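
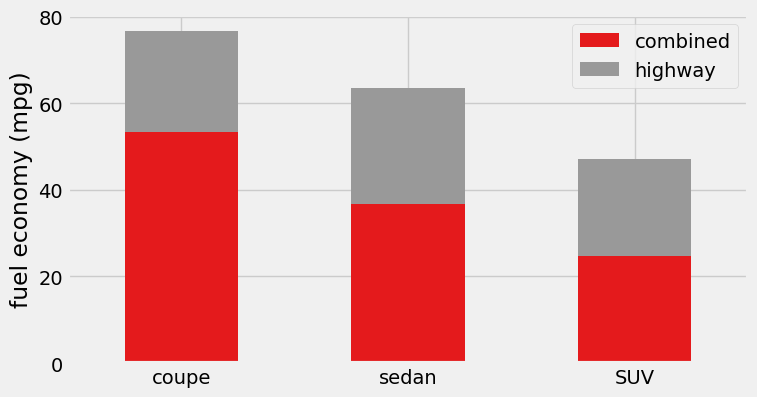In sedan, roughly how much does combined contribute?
combined top ≈ 40, bottom ≈ 0; segment ≈ 40.

≈ 40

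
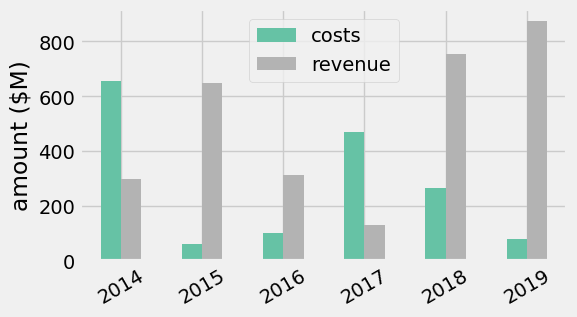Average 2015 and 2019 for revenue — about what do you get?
(600 + 900) / 2 ≈ 750.

≈ 750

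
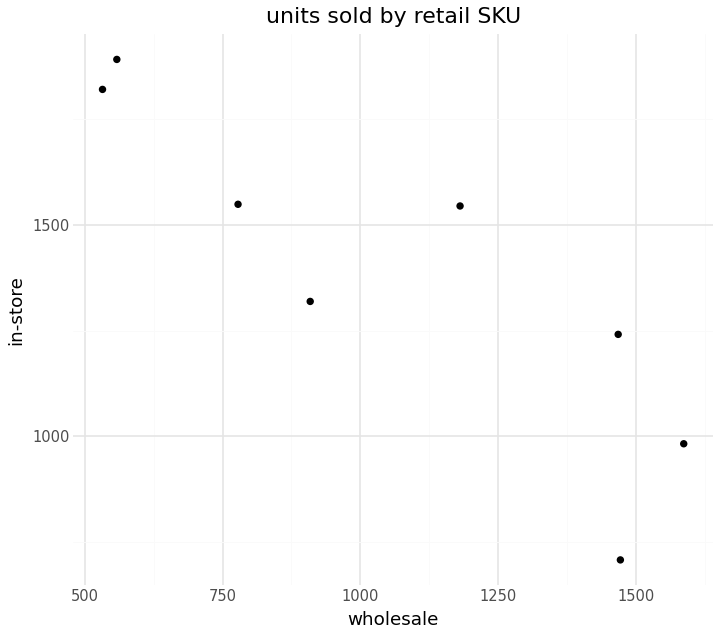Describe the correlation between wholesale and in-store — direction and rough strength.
Points are negatively correlated; strong (|r| ≈ 0.9).

negative, strong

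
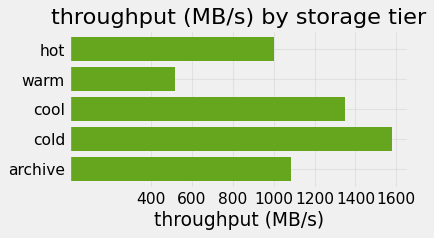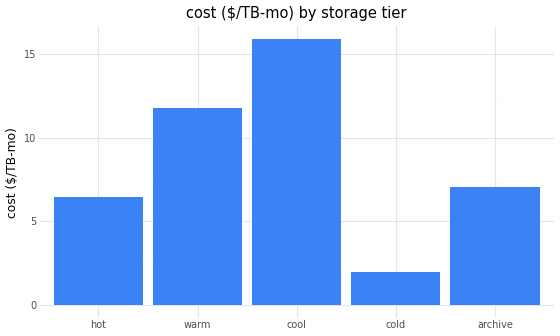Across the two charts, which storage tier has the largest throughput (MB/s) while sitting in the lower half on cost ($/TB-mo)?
Chart 2 median cost ($/TB-mo) ≈ 8; below-median storage tiers: hot, cold. Among those, cold has the highest throughput (MB/s) (≈ 1600).

cold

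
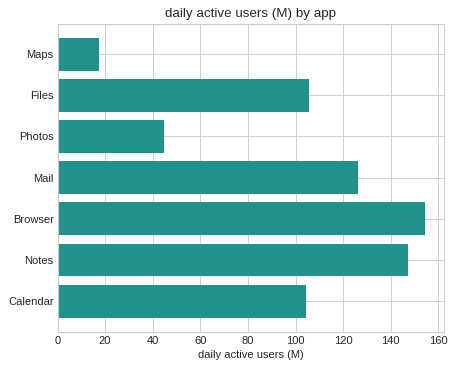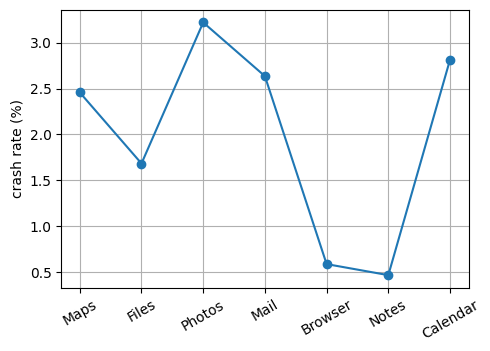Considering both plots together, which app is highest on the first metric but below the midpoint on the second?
Chart 2 median crash rate (%) ≈ 2.5; below-median apps: Files, Browser, Notes. Among those, Browser has the highest daily active users (M) (≈ 160).

Browser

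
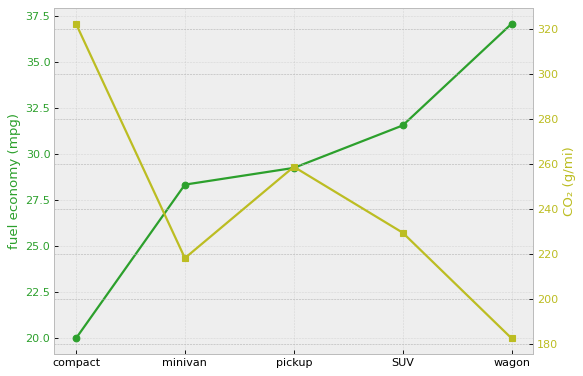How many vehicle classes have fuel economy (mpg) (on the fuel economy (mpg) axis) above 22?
4

Above 22: minivan, pickup, SUV, wagon.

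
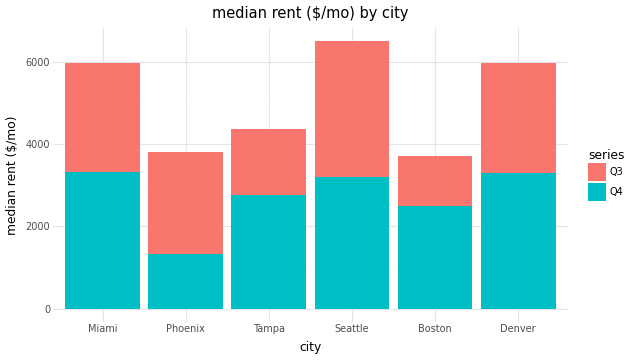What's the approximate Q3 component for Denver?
≈ 3000

Q3 top ≈ 6000, bottom ≈ 3000; segment ≈ 3000.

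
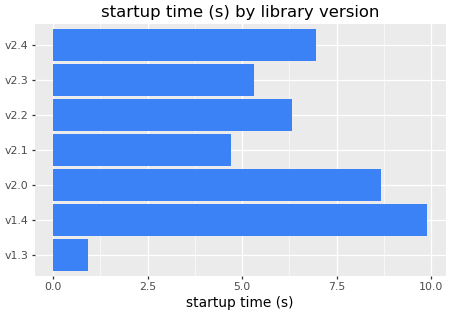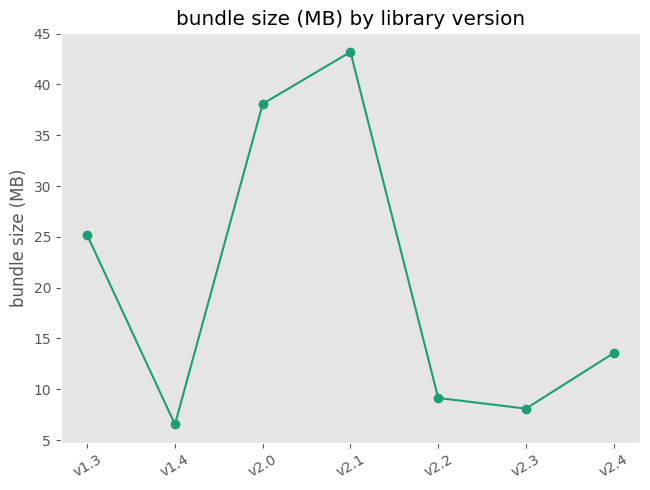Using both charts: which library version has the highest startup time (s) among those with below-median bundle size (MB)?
v1.4

Chart 2 median bundle size (MB) ≈ 15; below-median library versions: v1.4, v2.2, v2.3. Among those, v1.4 has the highest startup time (s) (≈ 10).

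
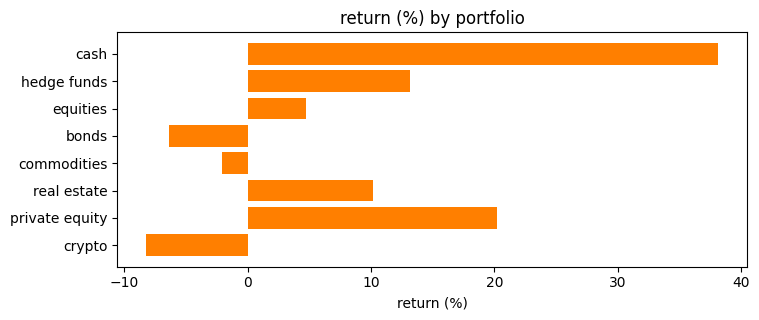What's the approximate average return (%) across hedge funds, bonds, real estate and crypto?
(15 + -5 + 10 + -10) / 4 ≈ 2.

≈ 2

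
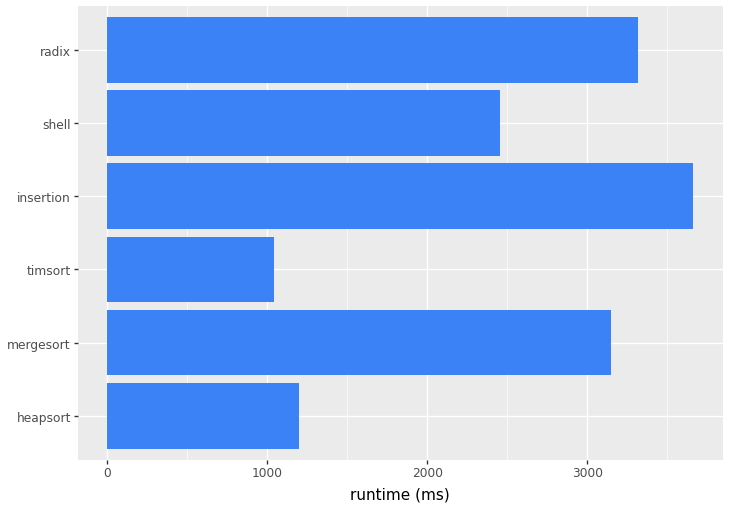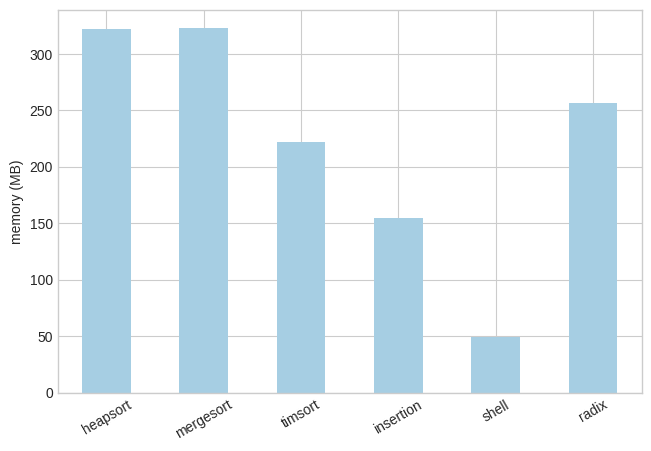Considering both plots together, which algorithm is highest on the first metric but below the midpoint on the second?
insertion

Chart 2 median memory (MB) ≈ 250; below-median algorithms: timsort, insertion, shell. Among those, insertion has the highest runtime (ms) (≈ 3500).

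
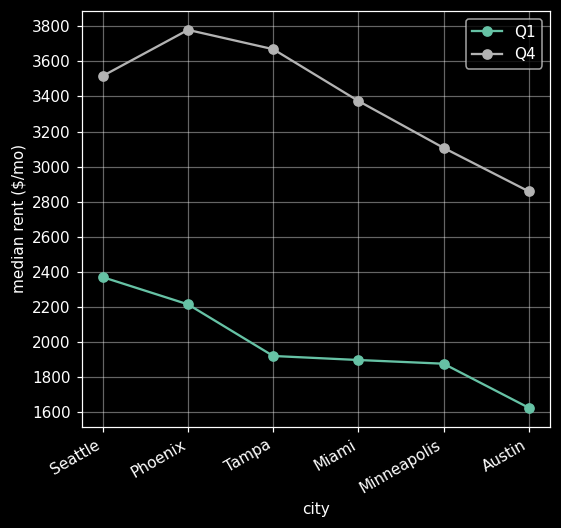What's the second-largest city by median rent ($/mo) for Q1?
Phoenix

Top 3 for Q1: Seattle ≈ 2400, Phoenix ≈ 2200, Tampa ≈ 2000.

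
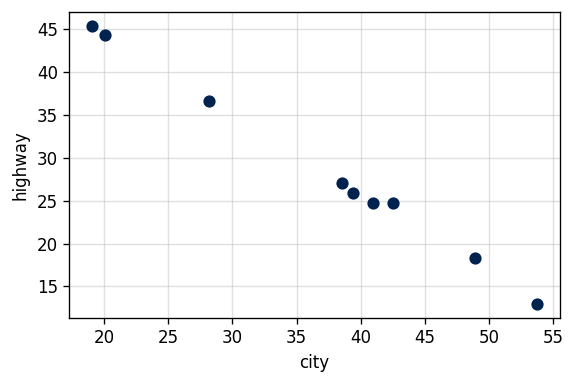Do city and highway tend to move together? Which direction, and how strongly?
negative, strong

Points are negatively correlated; strong (|r| ≈ 1.0).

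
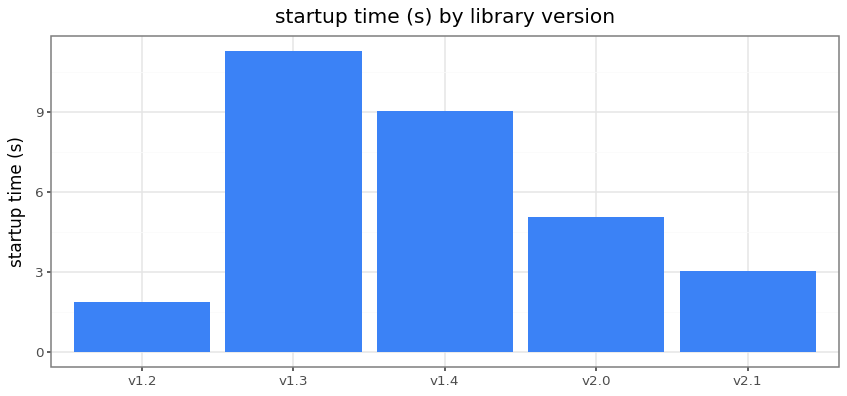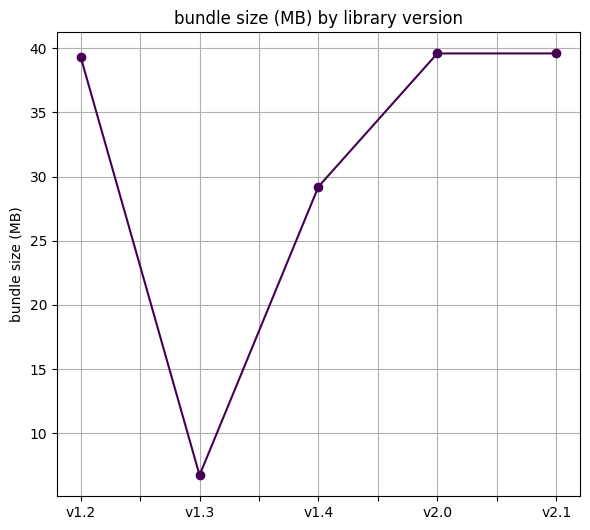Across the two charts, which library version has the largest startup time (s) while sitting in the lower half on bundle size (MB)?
Chart 2 median bundle size (MB) ≈ 40; below-median library versions: v1.3, v1.4. Among those, v1.3 has the highest startup time (s) (≈ 12).

v1.3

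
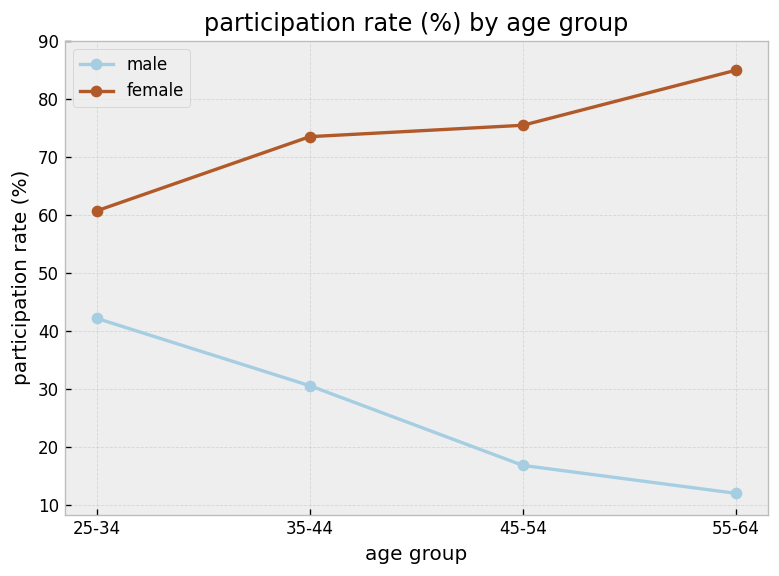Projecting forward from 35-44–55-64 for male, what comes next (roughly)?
Last three: 30, 20, 10 → slope ≈ -10/step → next ≈ 0.

≈ 0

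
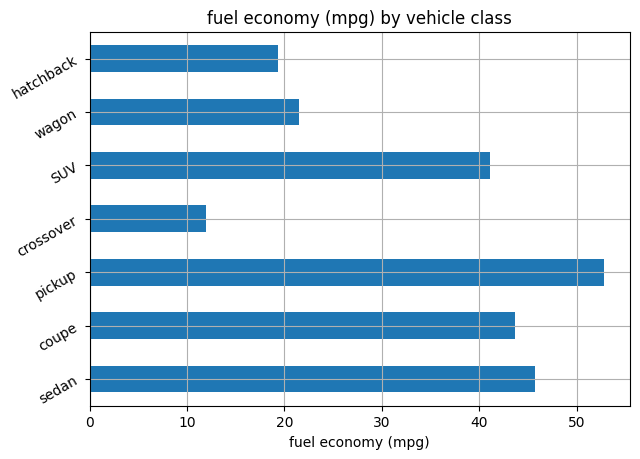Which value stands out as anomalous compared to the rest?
crossover

crossover ≈ 10; the rest sit between ≈ 20 and ≈ 55.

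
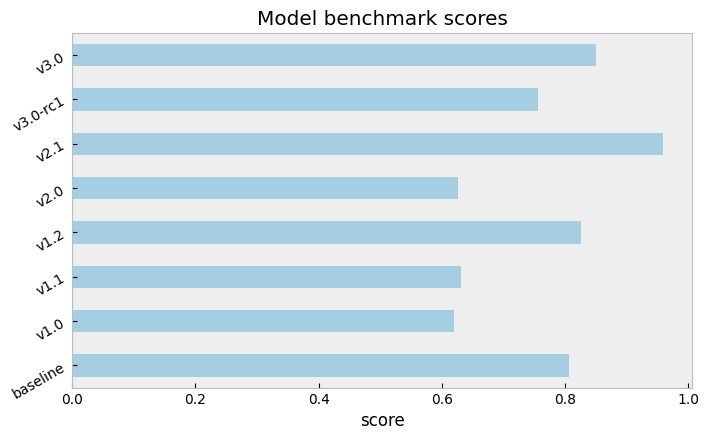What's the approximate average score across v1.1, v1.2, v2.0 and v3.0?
≈ 0.73

(0.6 + 0.8 + 0.6 + 0.9) / 4 ≈ 0.73.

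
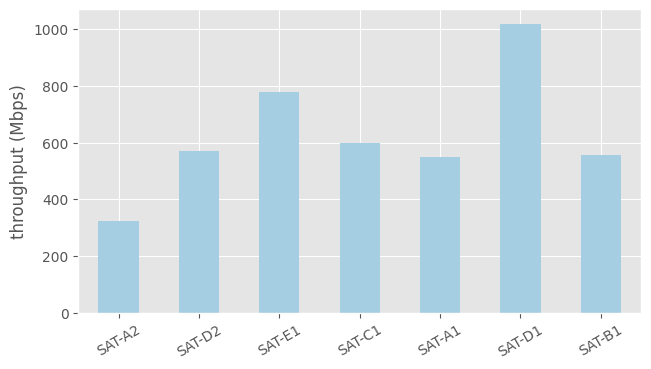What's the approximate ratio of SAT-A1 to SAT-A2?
SAT-A1 ≈ 500, SAT-A2 ≈ 300; 500/300 ≈ 1.67.

≈ 1.67×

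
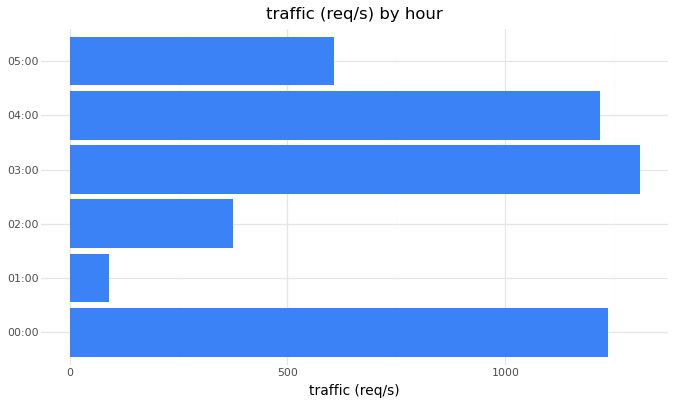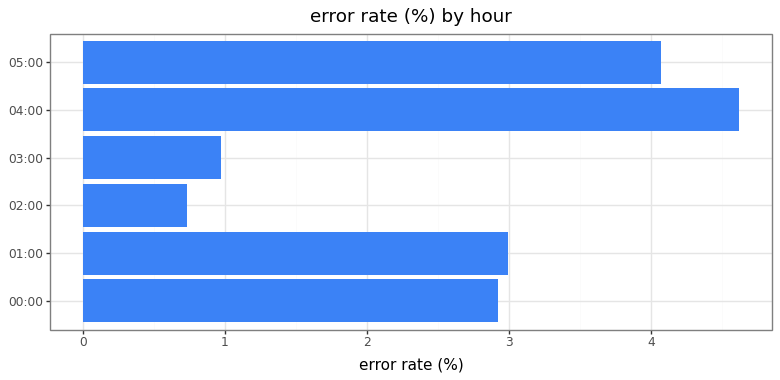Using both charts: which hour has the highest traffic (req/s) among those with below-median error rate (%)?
03:00

Chart 2 median error rate (%) ≈ 3; below-median hours: 00:00, 02:00, 03:00. Among those, 03:00 has the highest traffic (req/s) (≈ 1400).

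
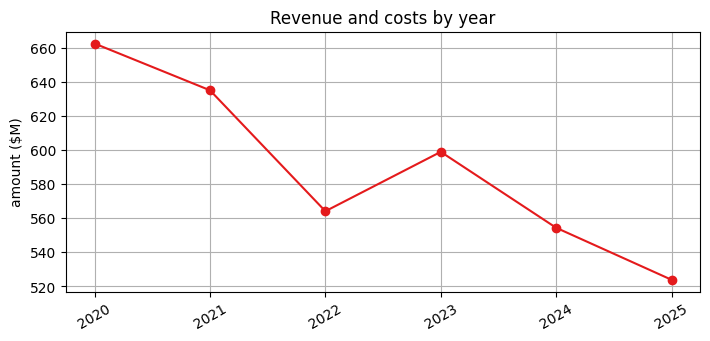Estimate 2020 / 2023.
≈ 1.1×

2020 ≈ 660, 2023 ≈ 600; 660/600 ≈ 1.1.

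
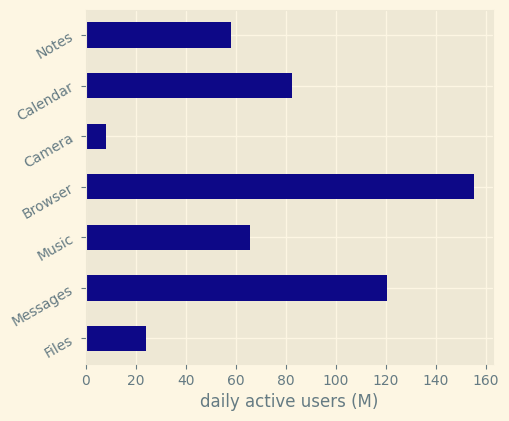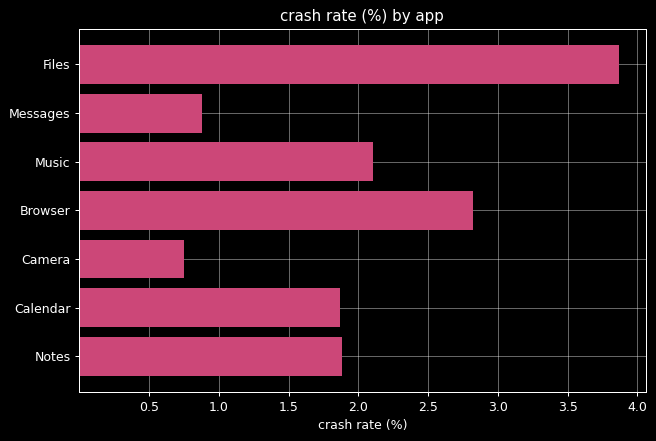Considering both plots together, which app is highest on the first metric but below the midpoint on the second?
Chart 2 median crash rate (%) ≈ 2; below-median apps: Messages, Camera, Calendar. Among those, Messages has the highest daily active users (M) (≈ 120).

Messages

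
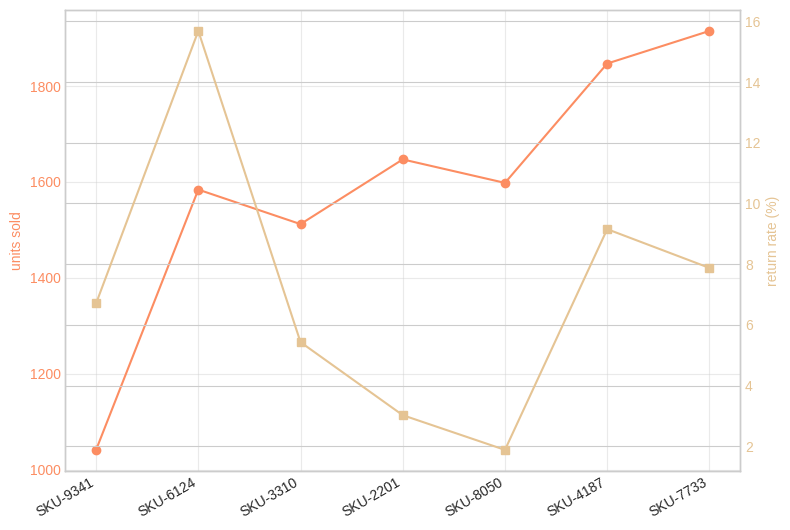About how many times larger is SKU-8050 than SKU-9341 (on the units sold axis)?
≈ 1.6×

SKU-8050 ≈ 1600, SKU-9341 ≈ 1000; 1600/1000 ≈ 1.6.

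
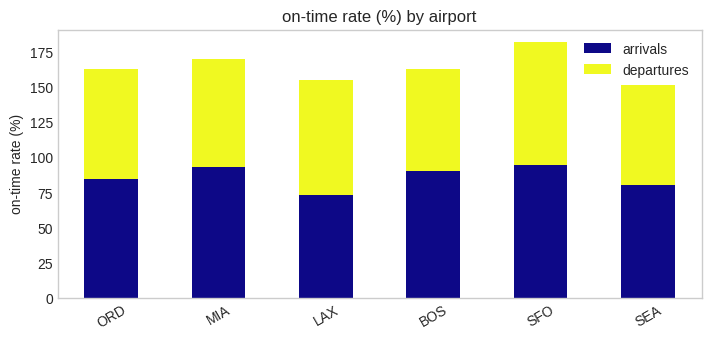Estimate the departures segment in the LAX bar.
≈ 80

departures top ≈ 160, bottom ≈ 80; segment ≈ 80.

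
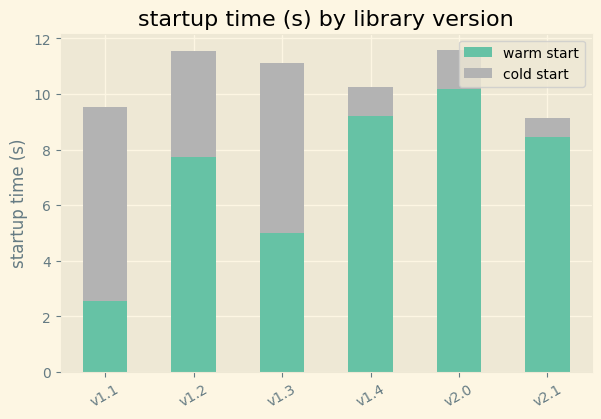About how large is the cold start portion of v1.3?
≈ 6

cold start top ≈ 11, bottom ≈ 5; segment ≈ 6.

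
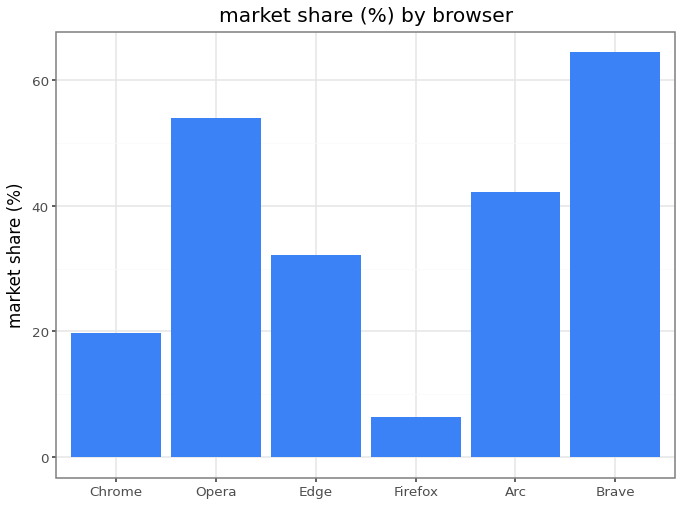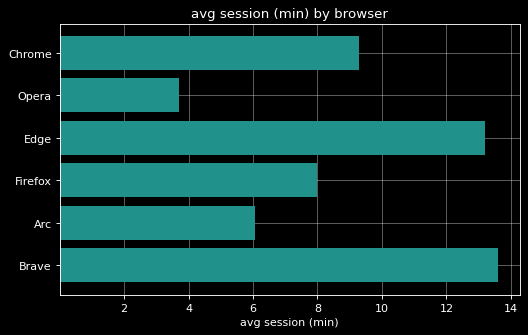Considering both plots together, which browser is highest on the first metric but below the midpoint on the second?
Chart 2 median avg session (min) ≈ 8; below-median browsers: Opera, Firefox, Arc. Among those, Opera has the highest market share (%) (≈ 50).

Opera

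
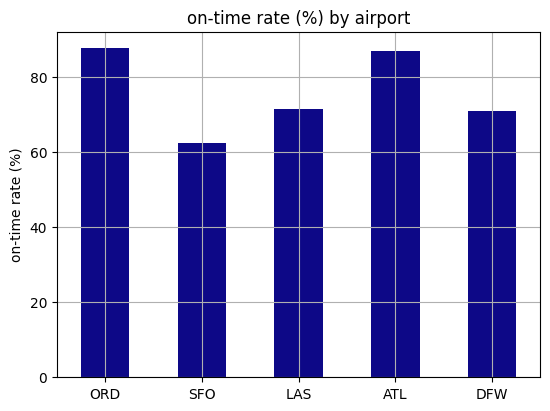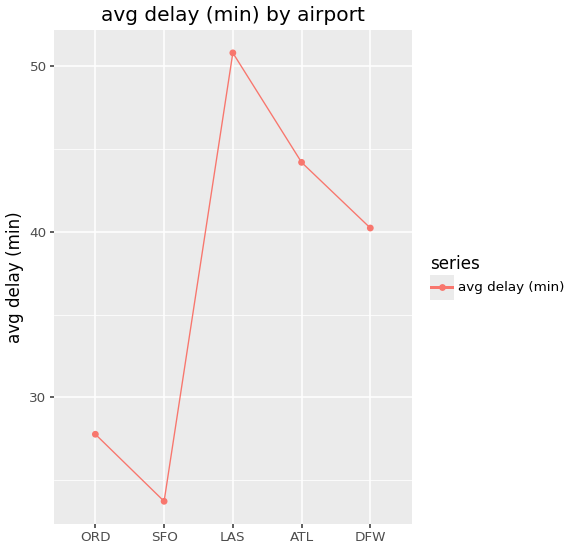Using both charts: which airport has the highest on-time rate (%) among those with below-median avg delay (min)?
ORD

Chart 2 median avg delay (min) ≈ 40; below-median airports: ORD, SFO. Among those, ORD has the highest on-time rate (%) (≈ 90).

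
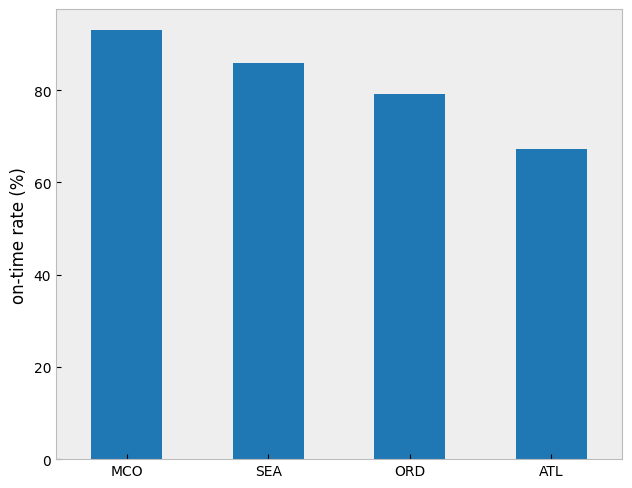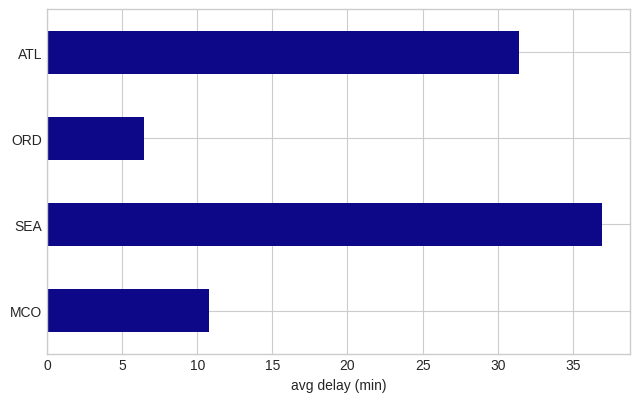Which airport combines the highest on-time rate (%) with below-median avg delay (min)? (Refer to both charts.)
MCO

Chart 2 median avg delay (min) ≈ 20; below-median airports: MCO, ORD. Among those, MCO has the highest on-time rate (%) (≈ 90).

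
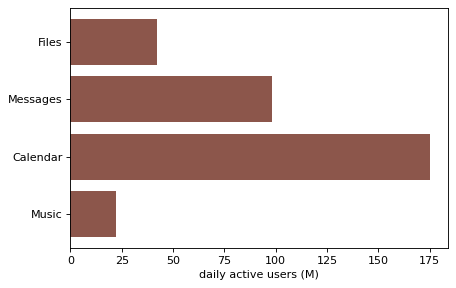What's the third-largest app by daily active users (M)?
Top 4: Calendar ≈ 180, Messages ≈ 100, Files ≈ 40, Music ≈ 20.

Files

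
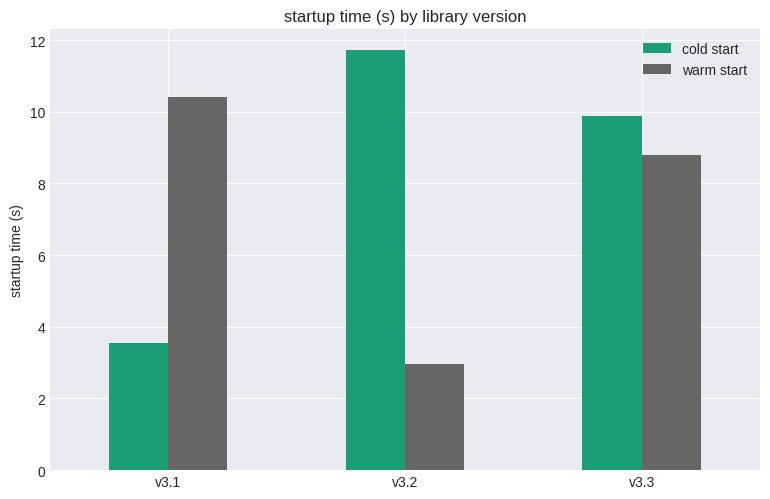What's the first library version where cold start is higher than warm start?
v3.2

v3.1: cold start ≈ 4 vs warm start ≈ 10 (not yet); v3.2: cold start ≈ 12 vs warm start ≈ 3 (first crossover).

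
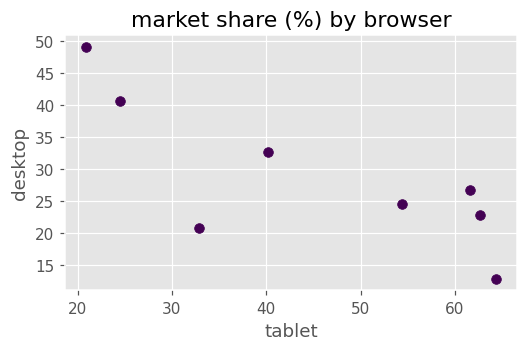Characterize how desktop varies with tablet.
Points are negatively correlated; strong (|r| ≈ 0.8).

negative, strong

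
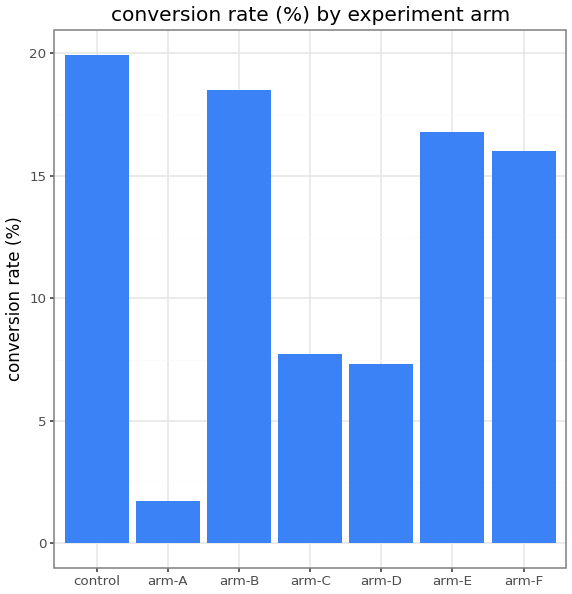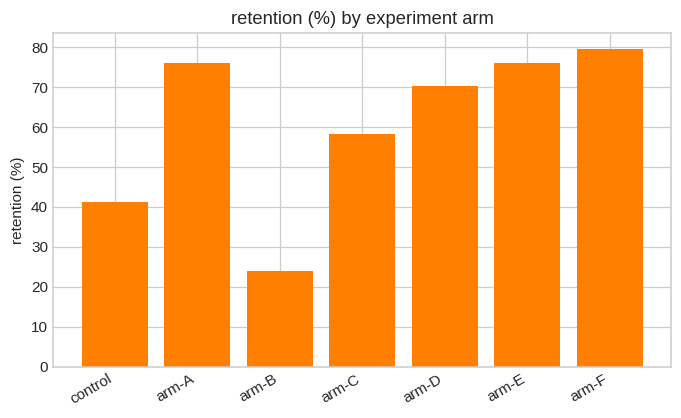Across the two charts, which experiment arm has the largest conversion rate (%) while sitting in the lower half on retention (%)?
Chart 2 median retention (%) ≈ 70; below-median experiment arms: control, arm-B, arm-C. Among those, control has the highest conversion rate (%) (≈ 20).

control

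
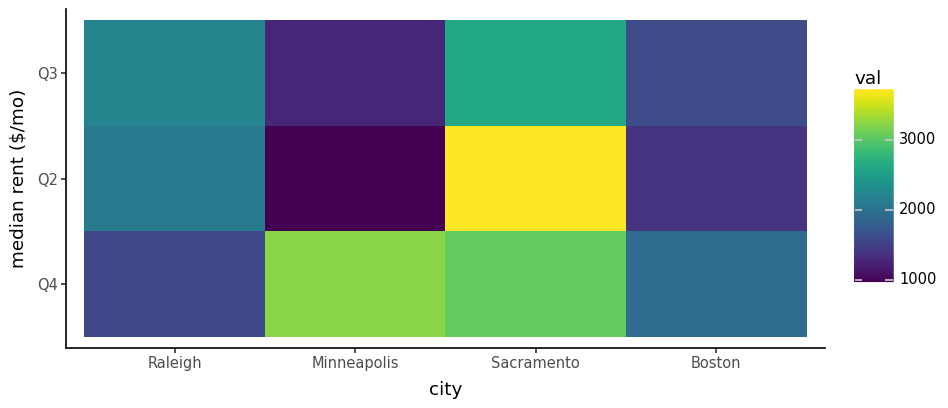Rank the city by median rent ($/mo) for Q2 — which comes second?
Top 3 for Q2: Sacramento ≈ 3500, Raleigh ≈ 2000, Boston ≈ 1500.

Raleigh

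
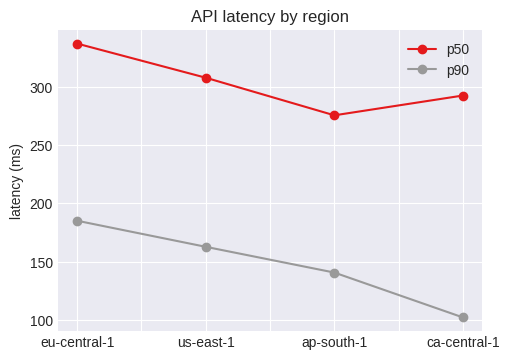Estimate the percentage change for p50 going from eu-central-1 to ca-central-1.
eu-central-1 ≈ 340, ca-central-1 ≈ 300; (300 − 340) / 340 ≈ -11.8%.

≈ -11.8%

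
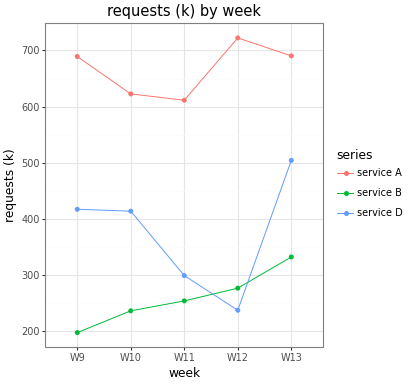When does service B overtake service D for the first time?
W12

W11: service B ≈ 250 vs service D ≈ 300 (not yet); W12: service B ≈ 300 vs service D ≈ 250 (first crossover).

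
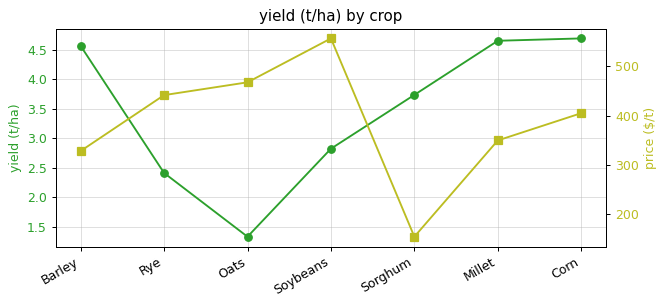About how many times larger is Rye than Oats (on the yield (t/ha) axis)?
Rye ≈ 2.5, Oats ≈ 1.5; 2.5/1.5 ≈ 1.67.

≈ 1.67×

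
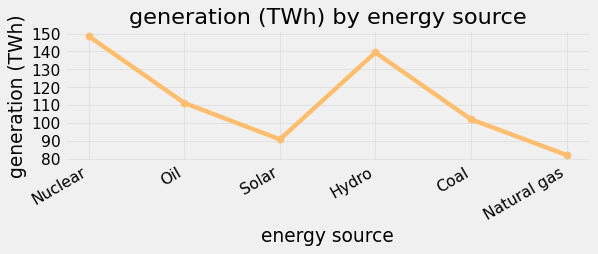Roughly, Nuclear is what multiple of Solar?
Nuclear ≈ 150, Solar ≈ 90; 150/90 ≈ 1.67.

≈ 1.67×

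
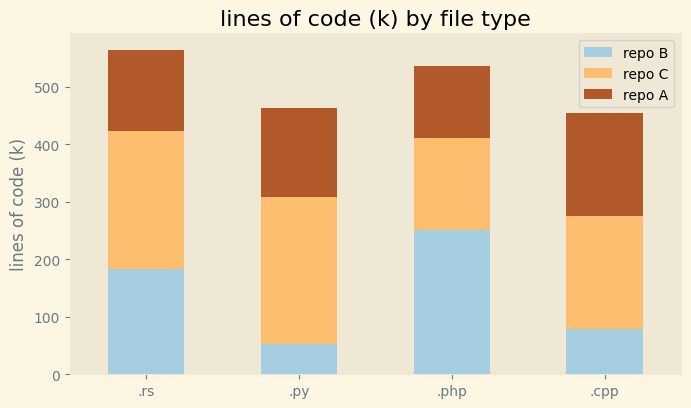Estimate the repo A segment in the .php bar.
repo A top ≈ 550, bottom ≈ 400; segment ≈ 150.

≈ 150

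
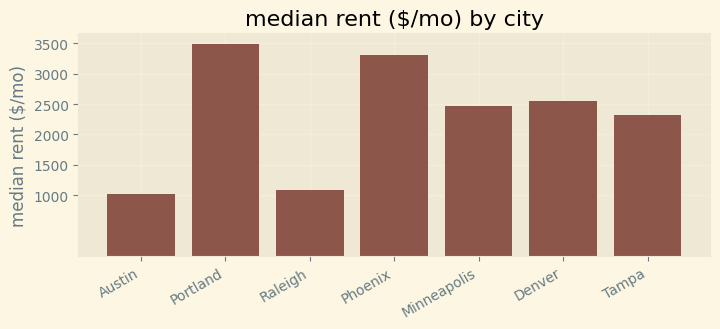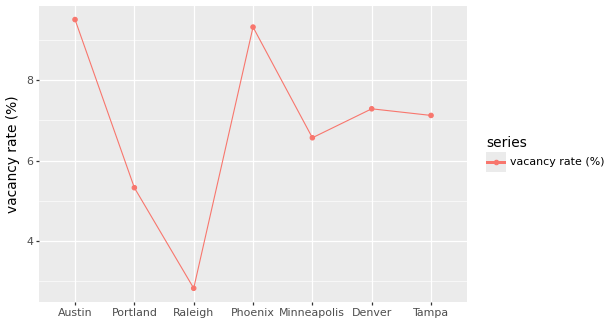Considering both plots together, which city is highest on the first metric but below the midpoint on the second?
Chart 2 median vacancy rate (%) ≈ 7; below-median cities: Portland, Raleigh, Minneapolis. Among those, Portland has the highest median rent ($/mo) (≈ 3500).

Portland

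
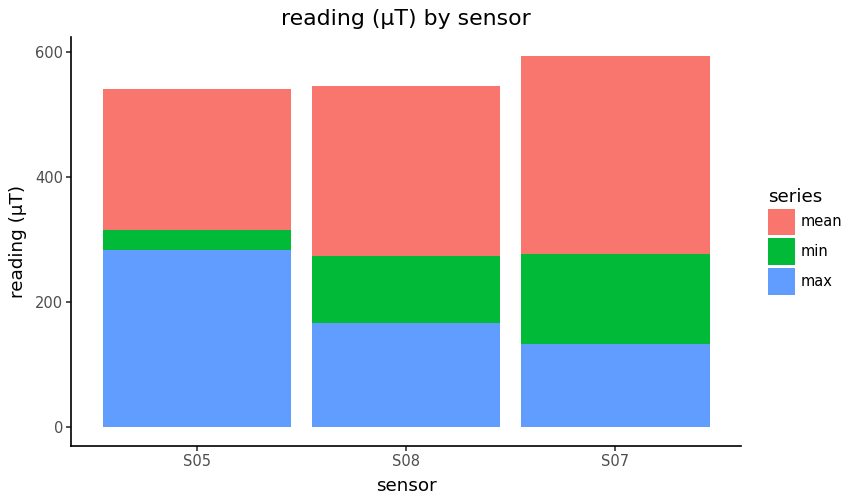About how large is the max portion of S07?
max top ≈ 150, bottom ≈ 0; segment ≈ 150.

≈ 150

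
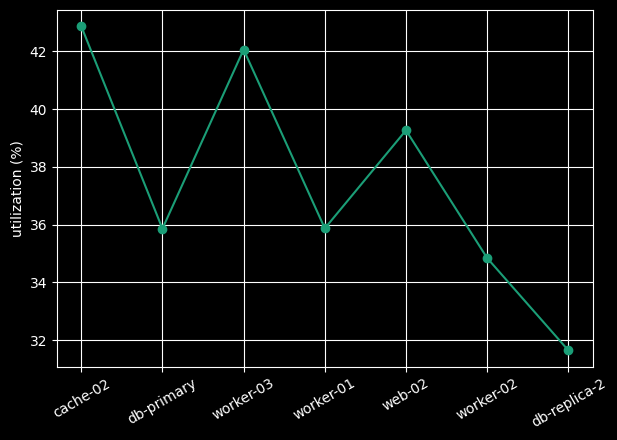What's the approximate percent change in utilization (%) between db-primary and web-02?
db-primary ≈ 36, web-02 ≈ 39; (39 − 36) / 36 ≈ +8.3%.

≈ +8.3%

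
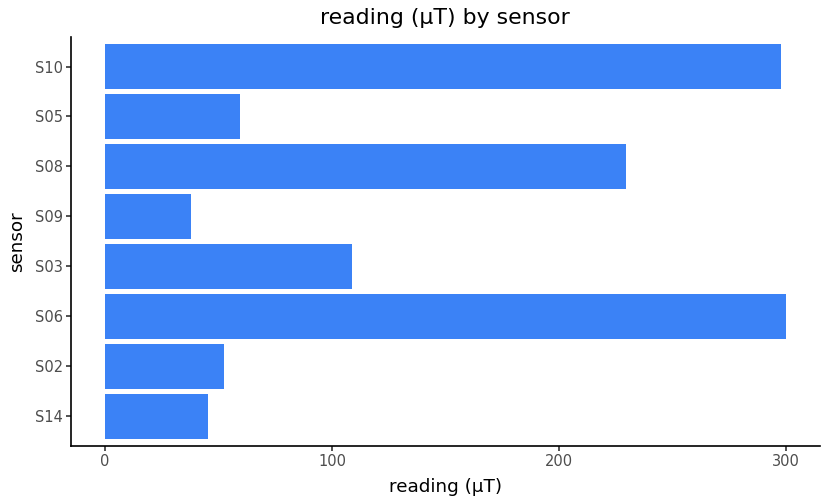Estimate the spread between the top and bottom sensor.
Max S06 ≈ 300, min S09 ≈ 50; range ≈ 250.

≈ 250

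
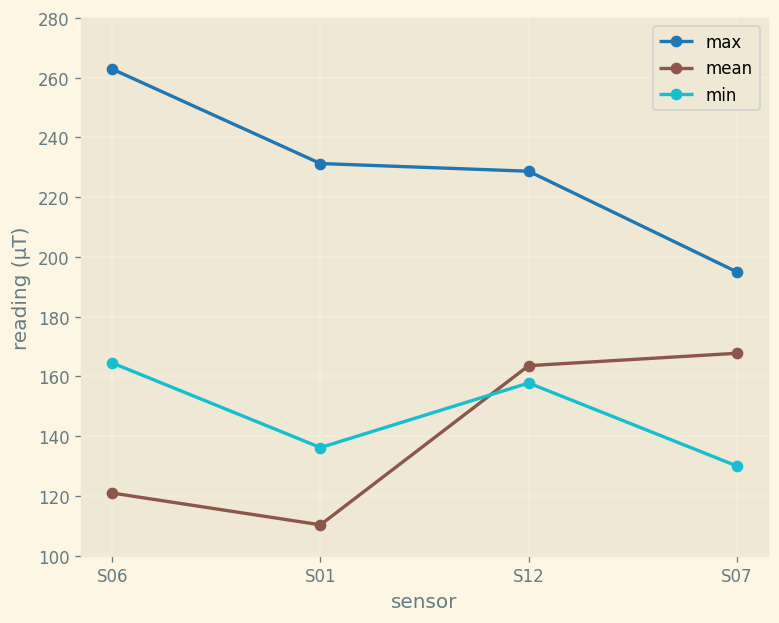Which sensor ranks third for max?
Top 4 for max: S06 ≈ 260, S01 ≈ 240, S12 ≈ 220, S07 ≈ 200.

S12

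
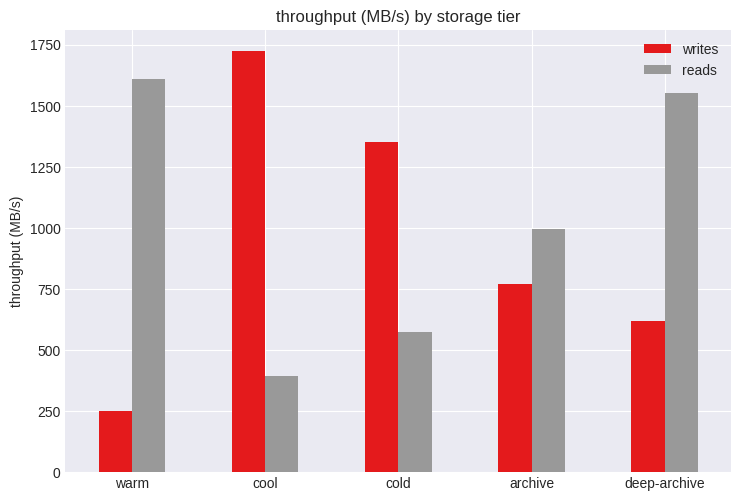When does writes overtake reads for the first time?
cool

warm: writes ≈ 200 vs reads ≈ 1600 (not yet); cool: writes ≈ 1800 vs reads ≈ 400 (first crossover).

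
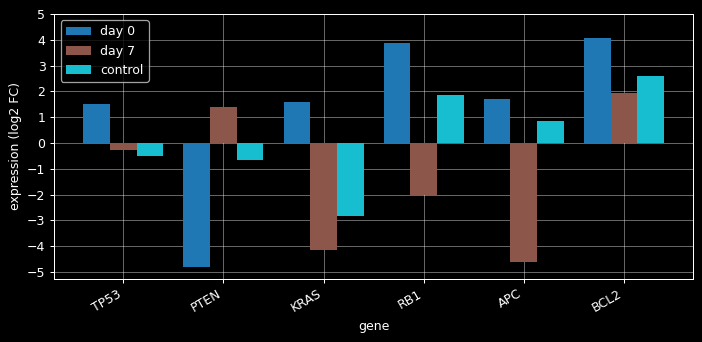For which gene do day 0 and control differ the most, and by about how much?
KRAS: day 0 ≈ 2, control ≈ -3 → gap ≈ 5. Next-largest (PTEN) is only ≈ 4.

KRAS, ≈ 5 log2 FC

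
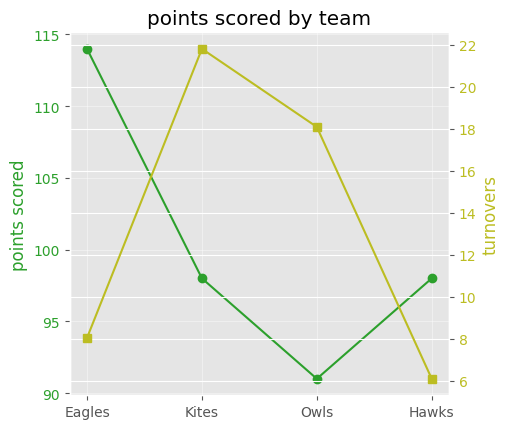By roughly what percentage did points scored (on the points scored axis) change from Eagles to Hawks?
≈ -14%

Eagles ≈ 114, Hawks ≈ 98; (98 − 114) / 114 ≈ -14%.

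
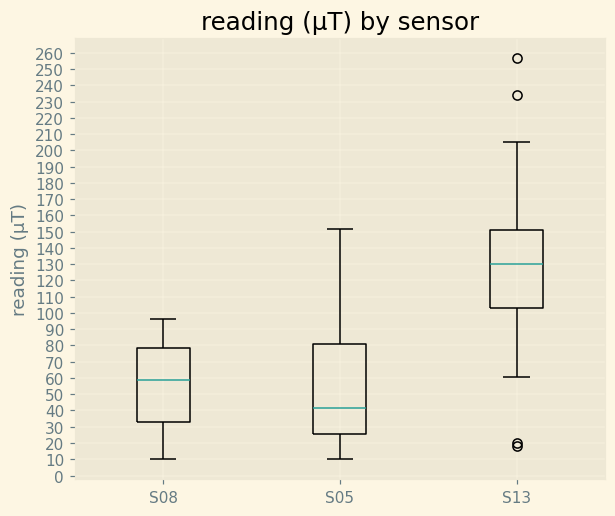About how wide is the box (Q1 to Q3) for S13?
Q3 ≈ 150, Q1 ≈ 100; IQR ≈ 50.

≈ 50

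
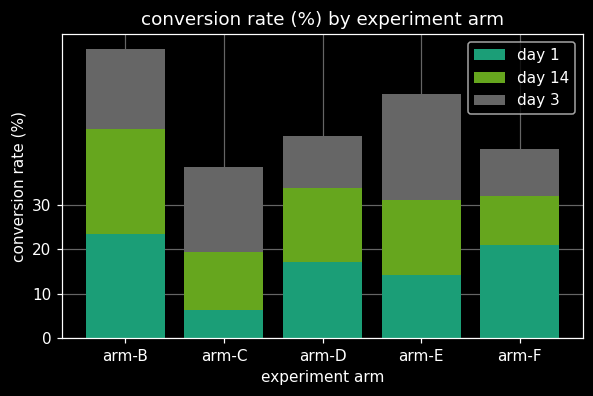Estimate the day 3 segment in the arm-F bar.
day 3 top ≈ 40, bottom ≈ 30; segment ≈ 10.

≈ 10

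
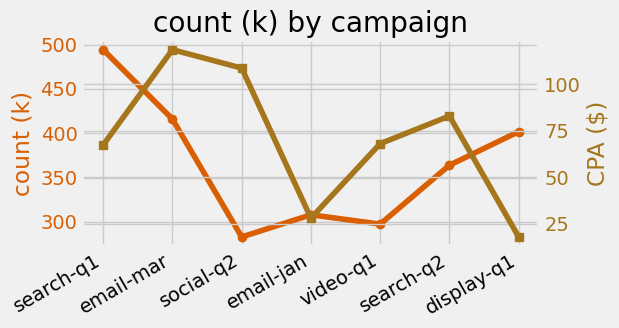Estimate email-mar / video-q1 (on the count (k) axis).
≈ 1.4×

email-mar ≈ 420, video-q1 ≈ 300; 420/300 ≈ 1.4.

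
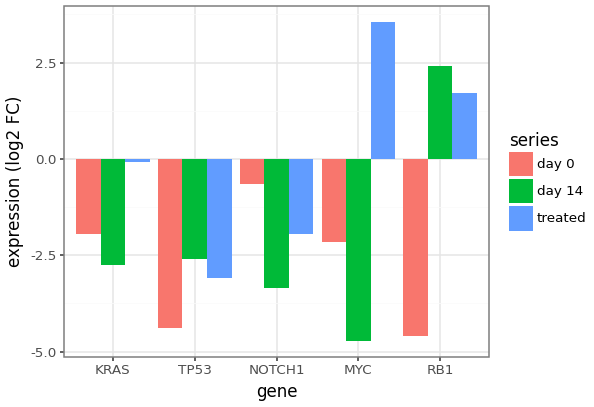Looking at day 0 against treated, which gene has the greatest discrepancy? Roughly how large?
RB1: day 0 ≈ -5, treated ≈ 2 → gap ≈ 7. Next-largest (MYC) is only ≈ 6.

RB1, ≈ 7 log2 FC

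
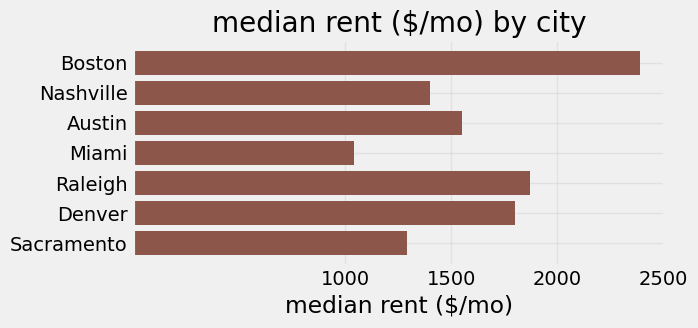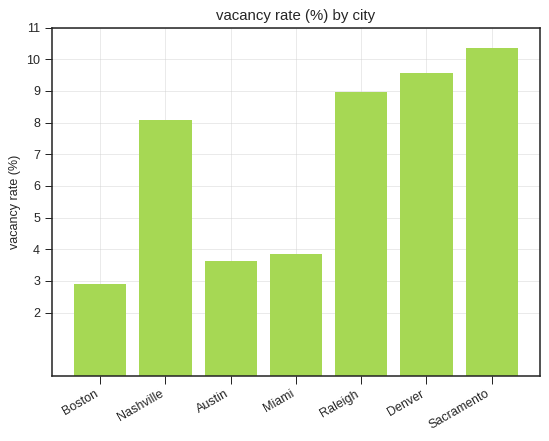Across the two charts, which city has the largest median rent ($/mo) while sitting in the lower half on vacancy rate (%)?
Chart 2 median vacancy rate (%) ≈ 8; below-median cities: Boston, Austin, Miami. Among those, Boston has the highest median rent ($/mo) (≈ 2500).

Boston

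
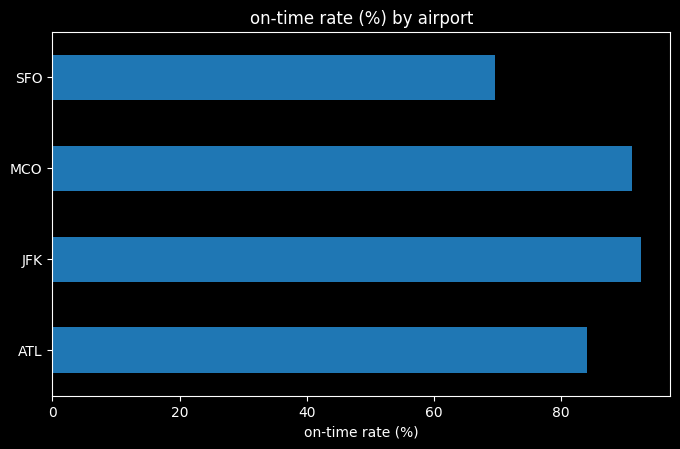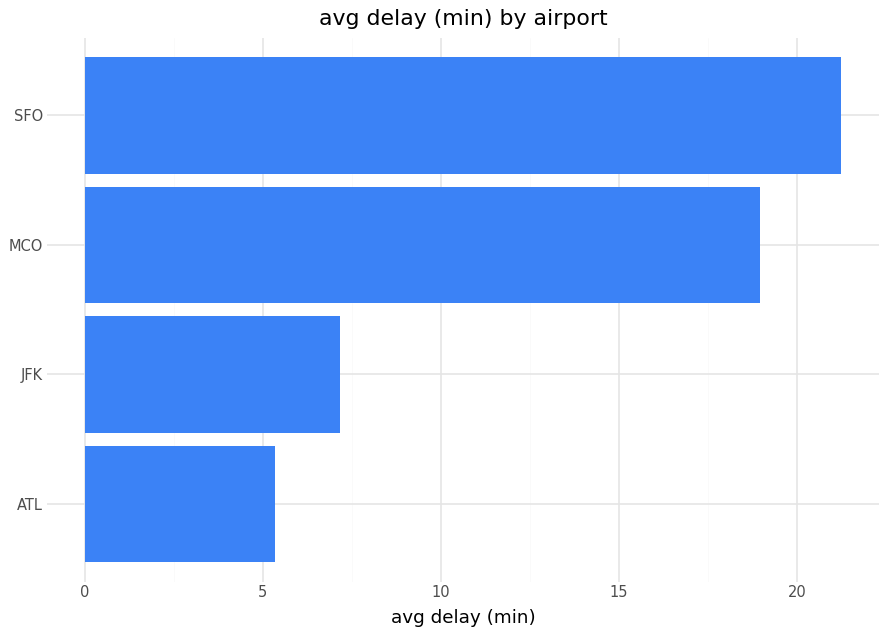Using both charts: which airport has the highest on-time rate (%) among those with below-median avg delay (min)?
Chart 2 median avg delay (min) ≈ 14; below-median airports: ATL, JFK. Among those, JFK has the highest on-time rate (%) (≈ 90).

JFK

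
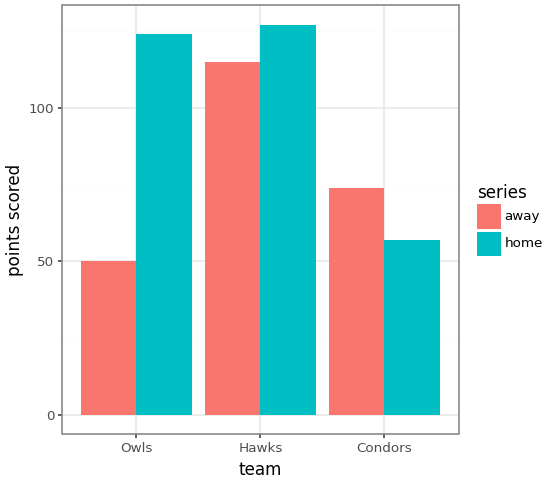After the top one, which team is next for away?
Condors

Top 3 for away: Hawks ≈ 120, Condors ≈ 80, Owls ≈ 40.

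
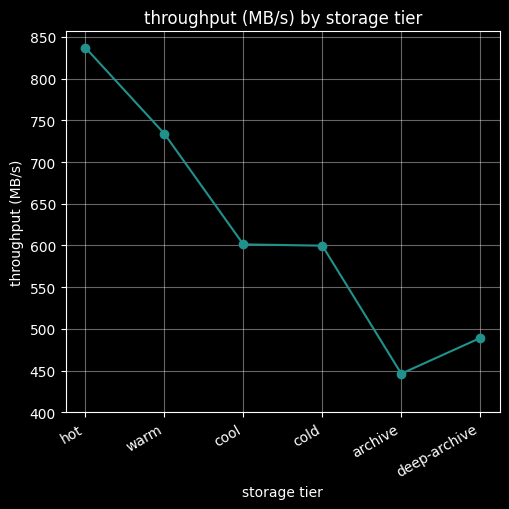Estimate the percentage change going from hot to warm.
≈ -11.8%

hot ≈ 850, warm ≈ 750; (750 − 850) / 850 ≈ -11.8%.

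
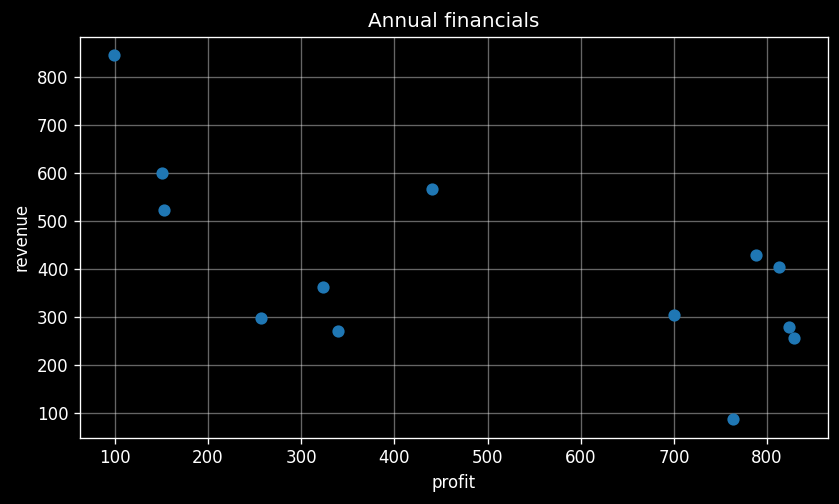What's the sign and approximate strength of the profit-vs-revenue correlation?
negative, moderate

Points are negatively correlated; moderate (|r| ≈ 0.6).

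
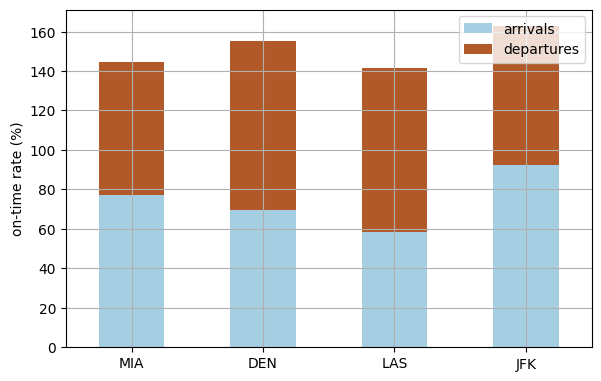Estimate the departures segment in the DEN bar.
departures top ≈ 160, bottom ≈ 60; segment ≈ 100.

≈ 100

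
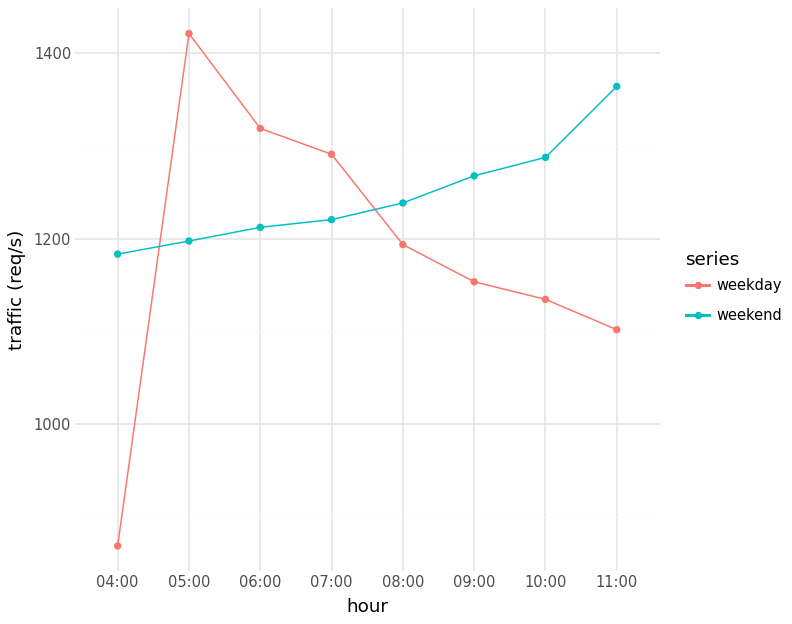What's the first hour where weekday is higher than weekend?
05:00

04:00: weekday ≈ 850 vs weekend ≈ 1200 (not yet); 05:00: weekday ≈ 1400 vs weekend ≈ 1200 (first crossover).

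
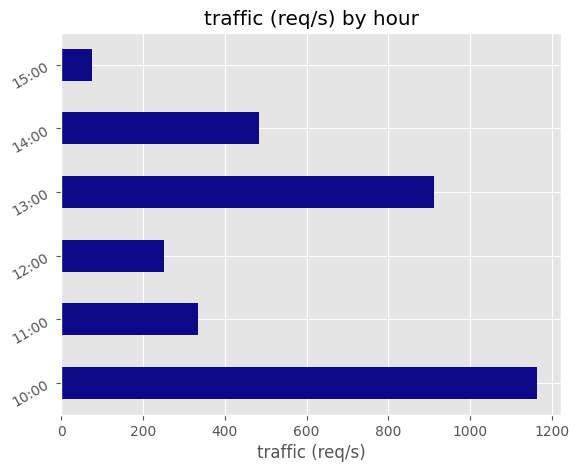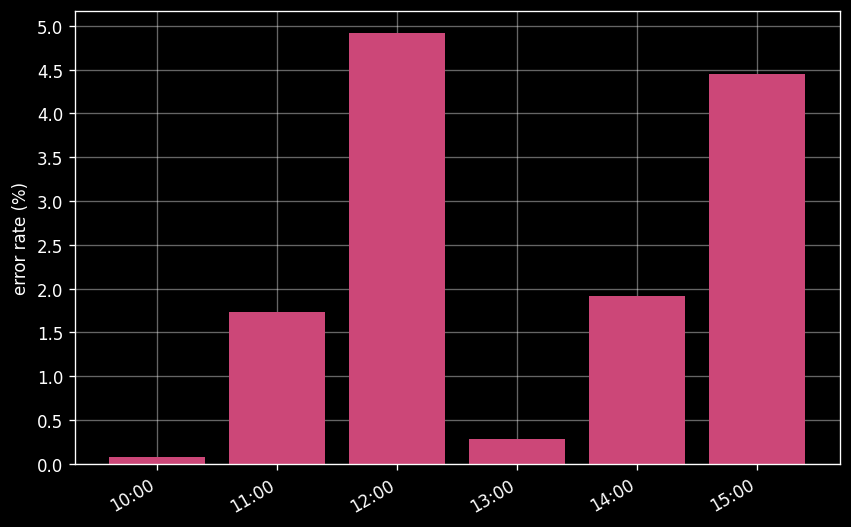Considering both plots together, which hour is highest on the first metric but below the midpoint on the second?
Chart 2 median error rate (%) ≈ 2; below-median hours: 10:00, 11:00, 13:00. Among those, 10:00 has the highest traffic (req/s) (≈ 1200).

10:00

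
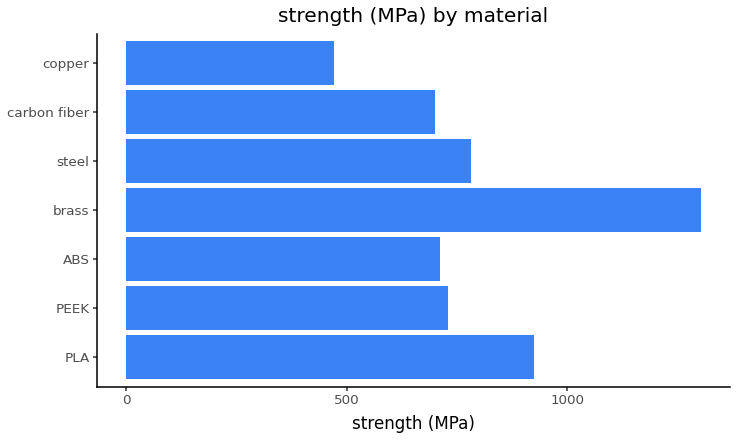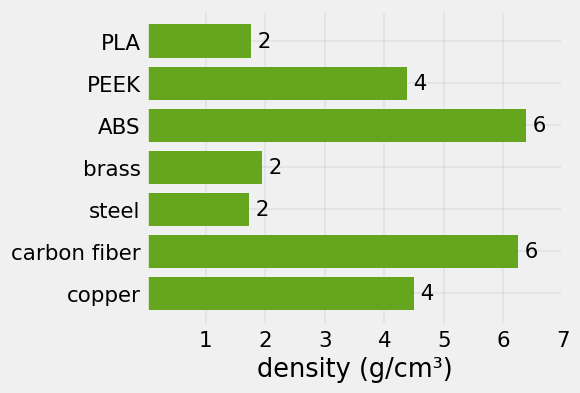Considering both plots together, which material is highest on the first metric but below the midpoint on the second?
brass

Chart 2 median density (g/cm³) ≈ 4; below-median materials: PLA, brass, steel. Among those, brass has the highest strength (MPa) (≈ 1400).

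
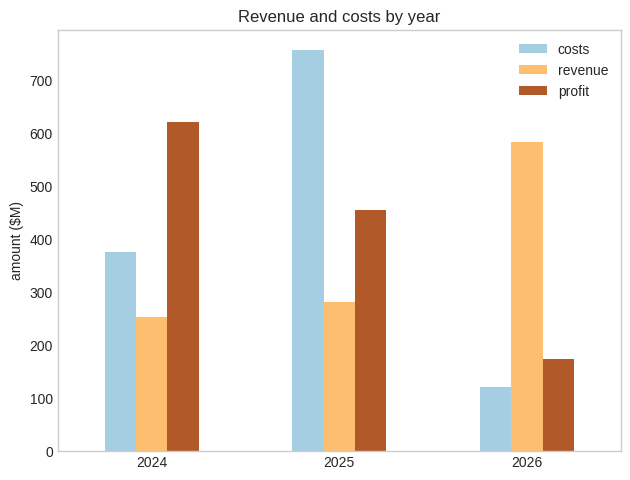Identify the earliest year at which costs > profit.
2025

2024: costs ≈ 400 vs profit ≈ 600 (not yet); 2025: costs ≈ 800 vs profit ≈ 500 (first crossover).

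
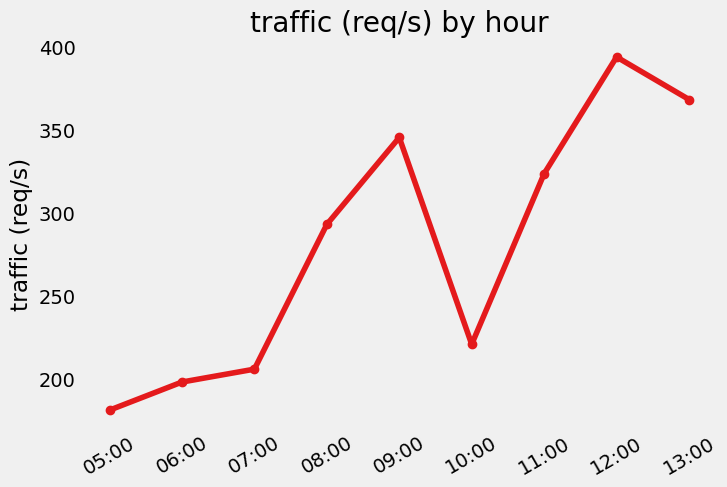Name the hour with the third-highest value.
09:00

Top 4: 12:00 ≈ 400, 13:00 ≈ 360, 09:00 ≈ 340, 11:00 ≈ 320.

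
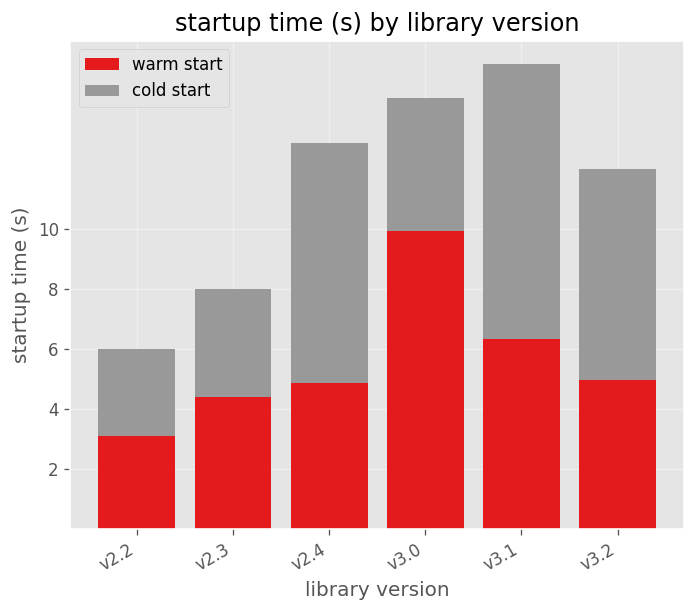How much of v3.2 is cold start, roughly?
cold start top ≈ 12, bottom ≈ 4; segment ≈ 8.

≈ 8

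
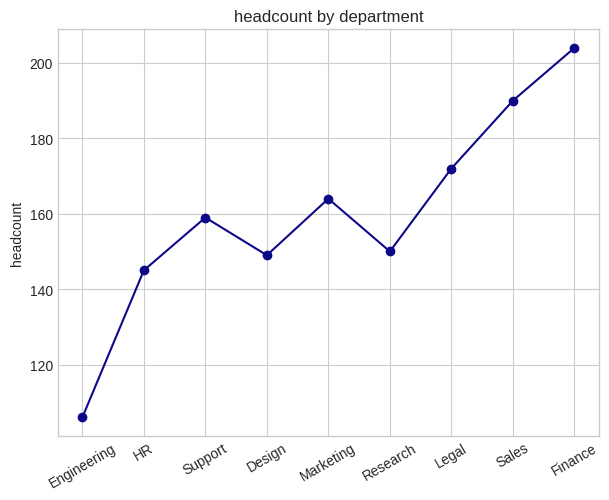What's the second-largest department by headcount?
Top 3: Finance ≈ 200, Sales ≈ 190, Legal ≈ 170.

Sales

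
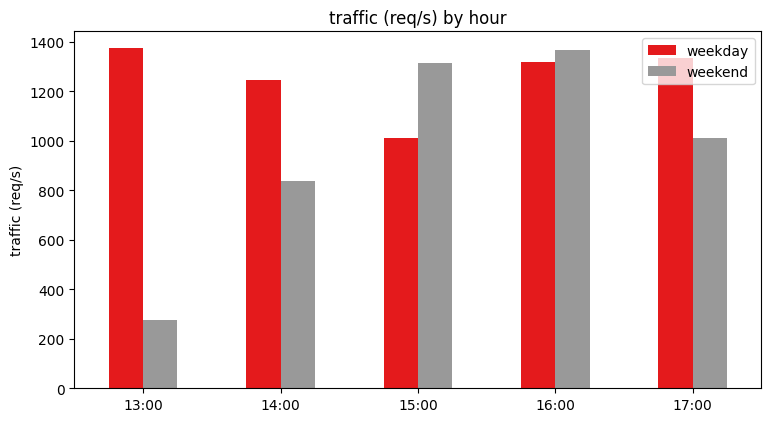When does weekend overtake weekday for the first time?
15:00

14:00: weekend ≈ 800 vs weekday ≈ 1200 (not yet); 15:00: weekend ≈ 1400 vs weekday ≈ 1000 (first crossover).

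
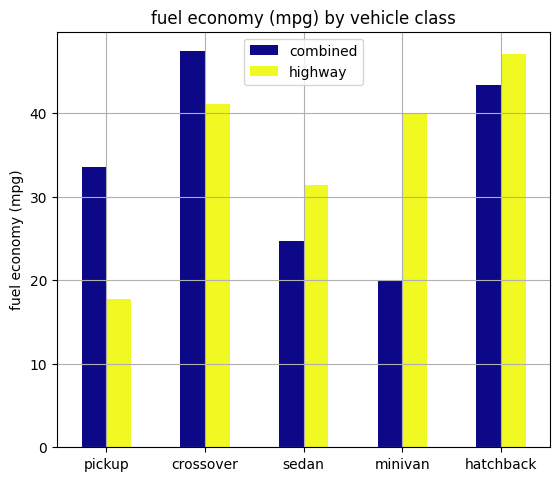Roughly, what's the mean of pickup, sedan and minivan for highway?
≈ 30

(20 + 30 + 40) / 3 ≈ 30.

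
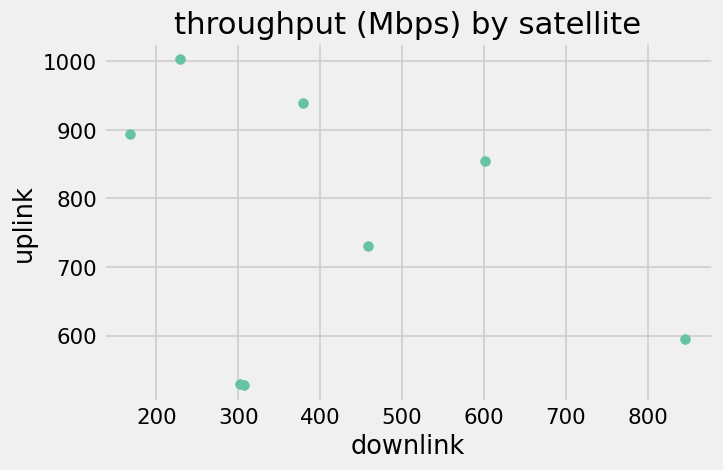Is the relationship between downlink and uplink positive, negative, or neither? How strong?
negative, weak

Points are negatively correlated; weak (|r| ≈ 0.3).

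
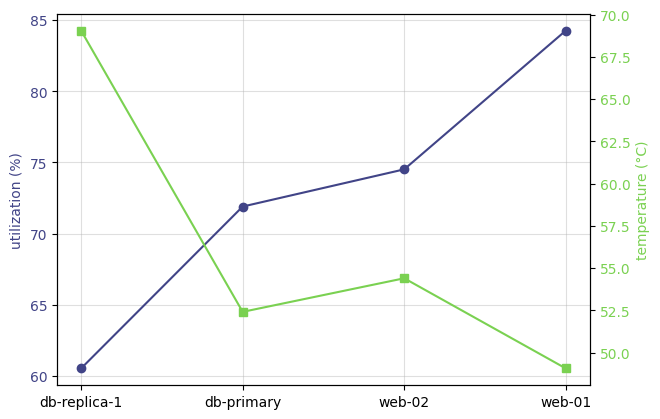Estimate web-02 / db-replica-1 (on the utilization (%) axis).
≈ 1.23×

web-02 ≈ 74, db-replica-1 ≈ 60; 74/60 ≈ 1.23.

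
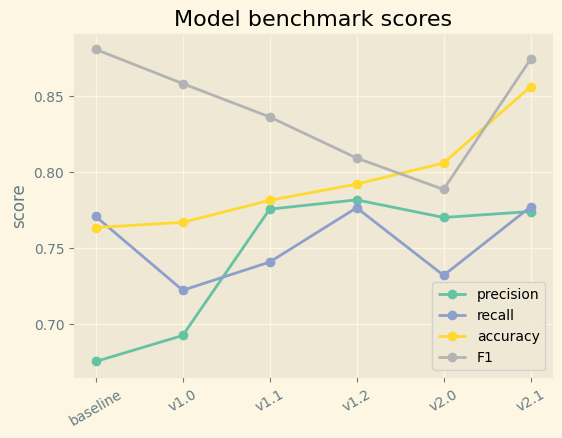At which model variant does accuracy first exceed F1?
v2.0

v1.2: accuracy ≈ 0.80 vs F1 ≈ 0.80 (not yet); v2.0: accuracy ≈ 0.80 vs F1 ≈ 0.78 (first crossover).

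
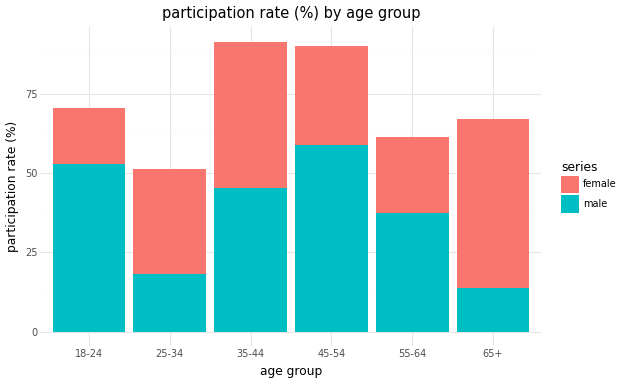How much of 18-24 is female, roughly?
≈ 20

female top ≈ 70, bottom ≈ 50; segment ≈ 20.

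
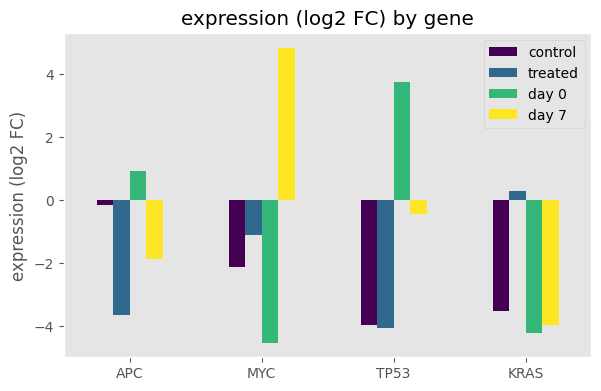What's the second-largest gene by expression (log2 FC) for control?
MYC

Top 3 for control: APC ≈ 0, MYC ≈ -2, KRAS ≈ -4.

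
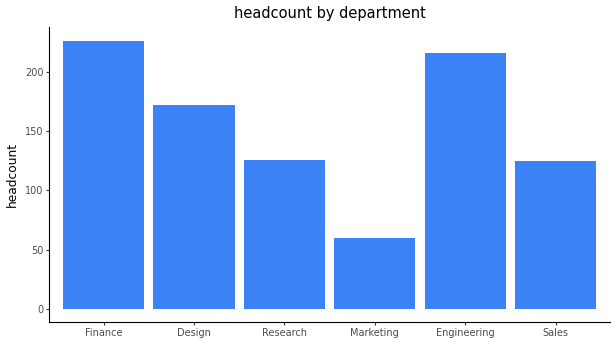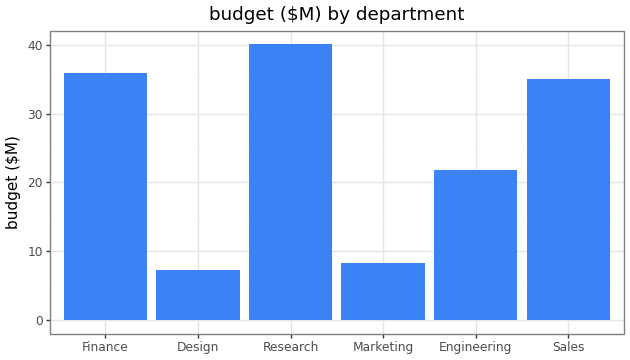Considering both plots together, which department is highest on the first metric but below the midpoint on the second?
Engineering

Chart 2 median budget ($M) ≈ 30; below-median departments: Design, Marketing, Engineering. Among those, Engineering has the highest headcount (≈ 225).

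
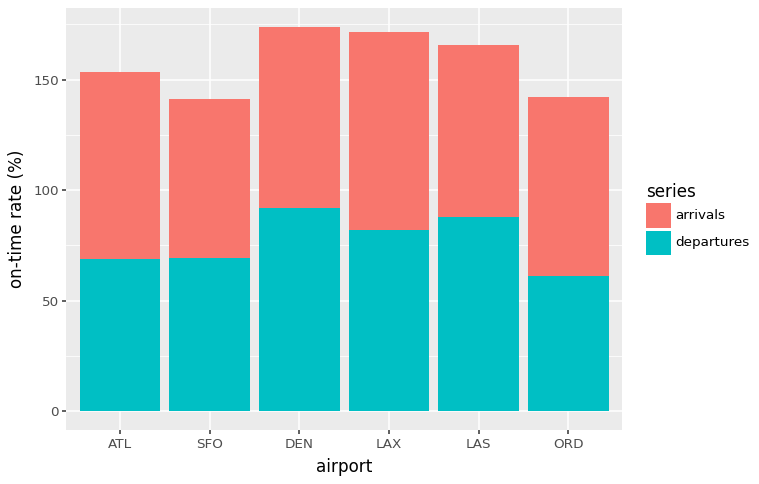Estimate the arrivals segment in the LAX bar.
arrivals top ≈ 180, bottom ≈ 80; segment ≈ 100.

≈ 100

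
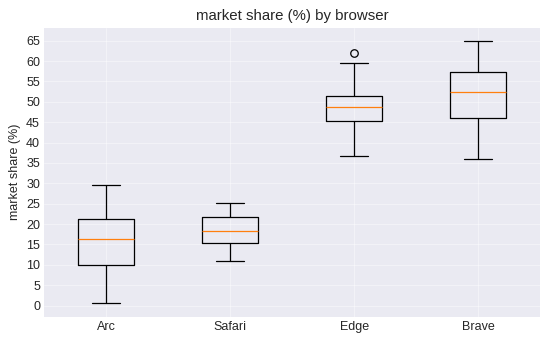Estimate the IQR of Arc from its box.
Q3 ≈ 20, Q1 ≈ 10; IQR ≈ 10.

≈ 10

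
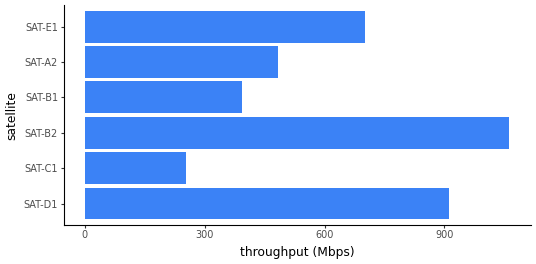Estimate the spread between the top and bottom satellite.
≈ 800

Max SAT-B2 ≈ 1100, min SAT-C1 ≈ 300; range ≈ 800.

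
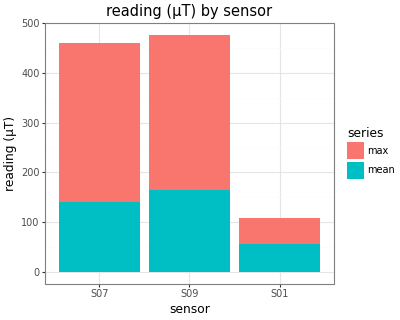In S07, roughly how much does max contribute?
max top ≈ 450, bottom ≈ 150; segment ≈ 300.

≈ 300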